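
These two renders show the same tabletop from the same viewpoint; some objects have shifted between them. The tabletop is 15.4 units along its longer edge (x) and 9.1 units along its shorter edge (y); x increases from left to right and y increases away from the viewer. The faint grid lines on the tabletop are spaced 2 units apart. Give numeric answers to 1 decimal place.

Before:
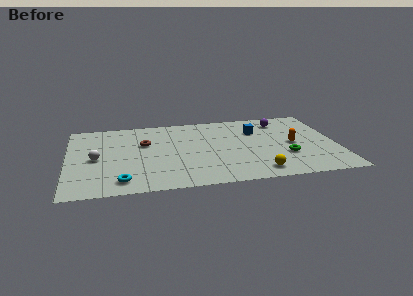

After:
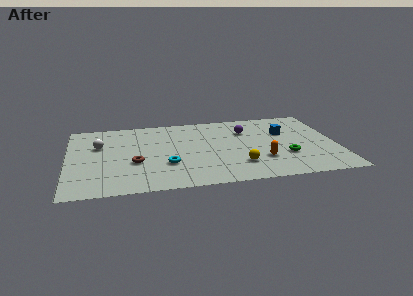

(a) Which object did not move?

the green torus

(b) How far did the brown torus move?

2.4

The brown torus was near (4.4, 5.8) before and (3.8, 3.5) after, so it travelled √(0.6² + 2.3²) ≈ 2.4 units.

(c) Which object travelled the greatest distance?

the cyan torus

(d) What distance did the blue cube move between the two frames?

1.7

The blue cube was near (10.9, 6.4) before and (12.5, 5.9) after, so it travelled √(1.6² + 0.5²) ≈ 1.7 units.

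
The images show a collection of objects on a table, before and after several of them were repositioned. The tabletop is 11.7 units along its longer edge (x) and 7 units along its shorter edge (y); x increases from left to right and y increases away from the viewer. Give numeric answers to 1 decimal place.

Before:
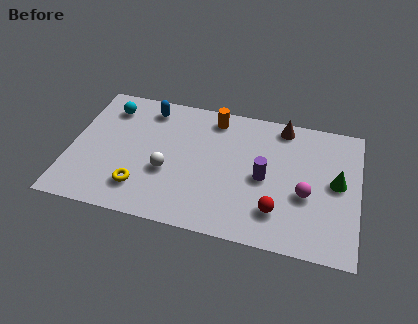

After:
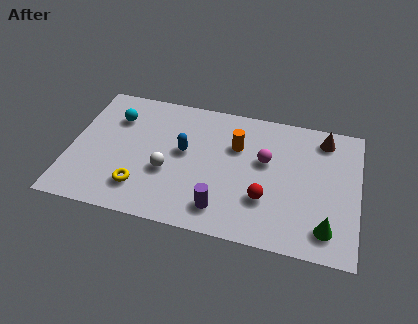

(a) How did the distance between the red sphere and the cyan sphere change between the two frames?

-1.2

They were about 8.1 units apart before and 6.9 after — 1.2 units closer together.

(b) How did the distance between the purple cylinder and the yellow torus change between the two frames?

-1.9

They were about 5.2 units apart before and 3.3 after — 1.9 units closer together.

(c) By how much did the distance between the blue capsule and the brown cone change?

+0.4

They were about 5.5 units apart before and 5.9 after — 0.4 units further apart.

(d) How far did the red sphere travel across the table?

0.7

The red sphere moved from about (8.5, 1.7) to (8.0, 2.2), a distance of √(0.5² + 0.5²) ≈ 0.7.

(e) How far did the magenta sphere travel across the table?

2.2

From (9.6, 2.8) to (7.9, 4.2), the magenta sphere covered √(1.7² + 1.4²) ≈ 2.2 units.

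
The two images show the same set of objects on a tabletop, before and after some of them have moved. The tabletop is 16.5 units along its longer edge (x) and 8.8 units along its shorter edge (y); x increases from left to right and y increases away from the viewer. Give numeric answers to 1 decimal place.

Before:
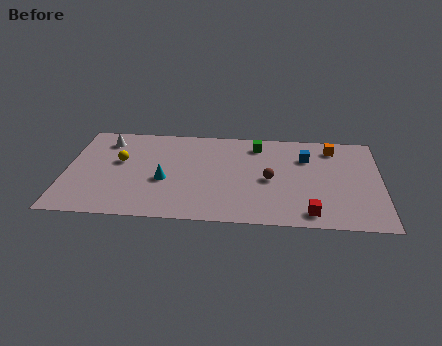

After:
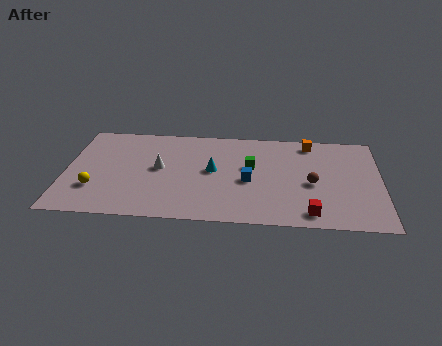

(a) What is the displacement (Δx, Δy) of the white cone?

(2.9, -2.4)

From the two frames, the white cone sits at roughly (2.0, 7.1) before and (4.9, 4.7) after.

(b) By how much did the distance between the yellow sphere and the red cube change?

+0.5

The distance was about 10.8 in the first image and 11.3 in the second, so they moved 0.5 units further apart.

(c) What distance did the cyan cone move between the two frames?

2.7

The cyan cone moved from about (5.2, 3.6) to (7.7, 4.7), a distance of √(2.5² + 1.1²) ≈ 2.7.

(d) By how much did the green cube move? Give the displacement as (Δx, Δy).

(-0.3, -2.1)

The green cube was at about (10.0, 7.3) and moved to about (9.7, 5.2).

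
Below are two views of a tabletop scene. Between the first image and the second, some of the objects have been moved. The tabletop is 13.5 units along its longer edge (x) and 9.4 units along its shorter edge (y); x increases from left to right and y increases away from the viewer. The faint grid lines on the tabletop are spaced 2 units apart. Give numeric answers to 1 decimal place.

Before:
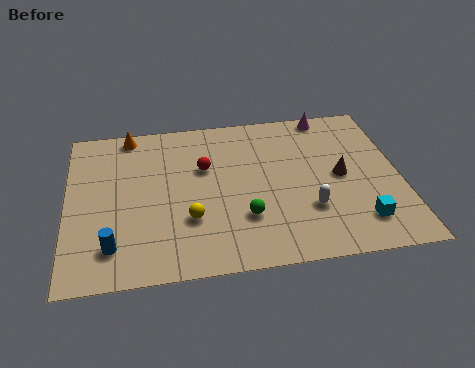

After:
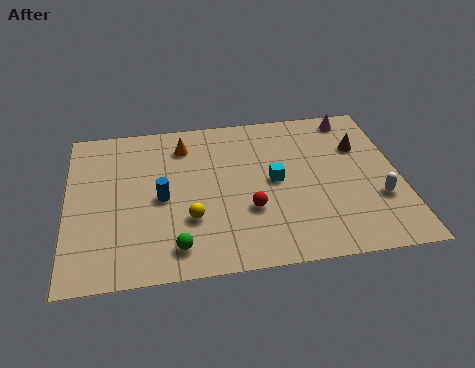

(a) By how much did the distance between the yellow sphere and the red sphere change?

-0.7

They were about 3.1 units apart before and 2.4 after — 0.7 units closer together.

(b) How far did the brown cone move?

1.9

From (11.1, 4.7) to (12.0, 6.4), the brown cone covered √(0.9² + 1.7²) ≈ 1.9 units.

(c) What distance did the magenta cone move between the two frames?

1.0

From (10.8, 8.6) to (11.8, 8.3), the magenta cone covered √(1.0² + 0.3²) ≈ 1.0 units.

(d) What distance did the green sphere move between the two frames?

3.1

The green sphere moved from about (7.1, 2.8) to (4.3, 1.5), a distance of √(2.8² + 1.3²) ≈ 3.1.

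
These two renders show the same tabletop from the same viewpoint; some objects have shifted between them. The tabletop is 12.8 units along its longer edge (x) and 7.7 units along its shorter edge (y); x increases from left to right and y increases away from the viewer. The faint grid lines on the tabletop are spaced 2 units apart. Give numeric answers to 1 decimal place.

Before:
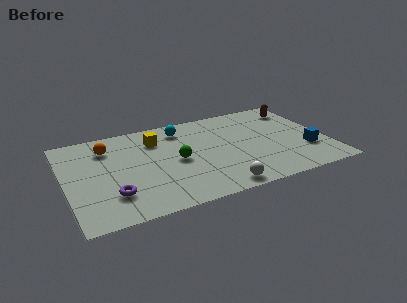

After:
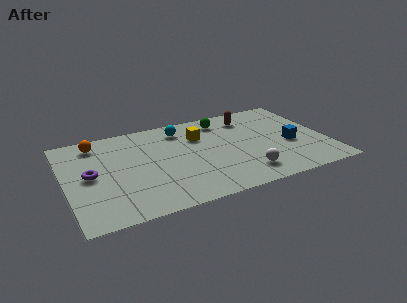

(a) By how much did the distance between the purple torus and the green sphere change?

+3.5

They were about 3.7 units apart before and 7.2 after — 3.5 units further apart.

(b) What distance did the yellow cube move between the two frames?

2.1

The yellow cube was near (4.6, 5.8) before and (6.7, 5.4) after, so it travelled √(2.1² + 0.4²) ≈ 2.1 units.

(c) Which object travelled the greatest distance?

the green sphere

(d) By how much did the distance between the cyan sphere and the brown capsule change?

-2.5

Before: roughly 5.9 units apart; after: 3.4. That's 2.5 units closer together.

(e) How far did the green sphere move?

3.7

From (5.4, 3.7) to (8.0, 6.4), the green sphere covered √(2.6² + 2.7²) ≈ 3.7 units.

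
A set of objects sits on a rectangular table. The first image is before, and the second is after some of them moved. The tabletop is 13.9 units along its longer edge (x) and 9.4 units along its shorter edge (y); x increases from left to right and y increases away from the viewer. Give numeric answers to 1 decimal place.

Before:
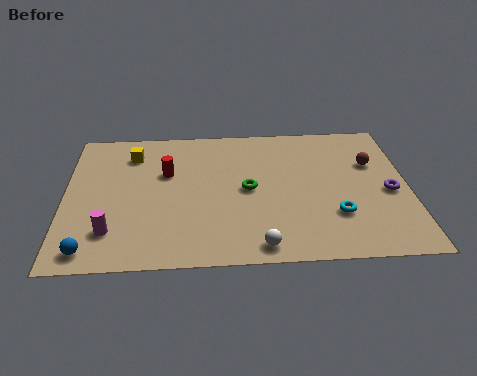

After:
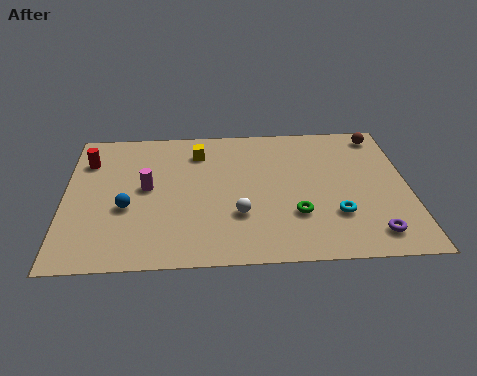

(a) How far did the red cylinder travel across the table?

3.4

The red cylinder was near (4.1, 6.0) before and (0.9, 7.0) after, so it travelled √(3.2² + 1.0²) ≈ 3.4 units.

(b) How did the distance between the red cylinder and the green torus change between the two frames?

+5.8

Before: roughly 3.5 units apart; after: 9.3. That's 5.8 units further apart.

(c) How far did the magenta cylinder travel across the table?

3.1

From (1.9, 2.2) to (3.3, 5.0), the magenta cylinder covered √(1.4² + 2.8²) ≈ 3.1 units.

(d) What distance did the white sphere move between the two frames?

2.2

The white sphere moved from about (7.8, 1.0) to (7.0, 3.0), a distance of √(0.8² + 2.0²) ≈ 2.2.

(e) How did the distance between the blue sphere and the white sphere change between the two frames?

-2.1

Before: roughly 6.7 units apart; after: 4.6. That's 2.1 units closer together.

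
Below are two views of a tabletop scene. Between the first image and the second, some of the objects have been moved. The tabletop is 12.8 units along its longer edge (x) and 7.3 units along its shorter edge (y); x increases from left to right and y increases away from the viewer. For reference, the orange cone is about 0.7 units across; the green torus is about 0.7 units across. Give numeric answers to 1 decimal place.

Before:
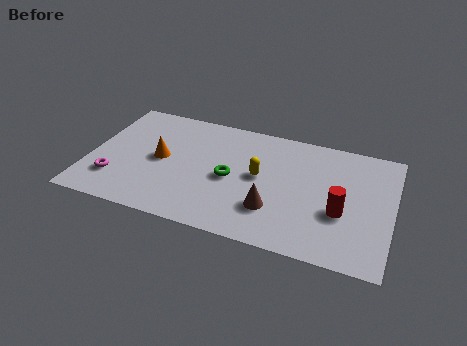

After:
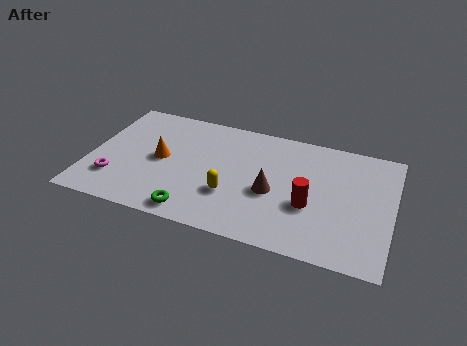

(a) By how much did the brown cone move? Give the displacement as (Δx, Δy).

(-0.1, 1.0)

From the two frames, the brown cone sits at roughly (7.9, 2.1) before and (7.8, 3.1) after.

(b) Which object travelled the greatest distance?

the green torus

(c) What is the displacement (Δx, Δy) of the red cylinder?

(-1.3, 0.0)

The red cylinder started near (10.7, 2.8) and ended near (9.4, 2.8).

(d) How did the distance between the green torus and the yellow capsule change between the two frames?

+0.8

They were about 1.3 units apart before and 2.1 after — 0.8 units further apart.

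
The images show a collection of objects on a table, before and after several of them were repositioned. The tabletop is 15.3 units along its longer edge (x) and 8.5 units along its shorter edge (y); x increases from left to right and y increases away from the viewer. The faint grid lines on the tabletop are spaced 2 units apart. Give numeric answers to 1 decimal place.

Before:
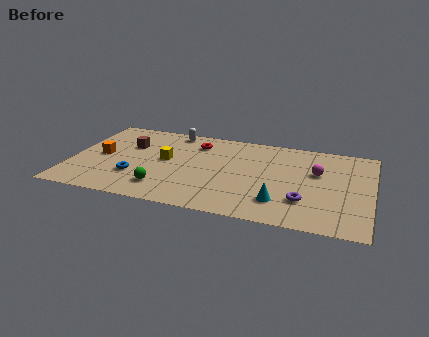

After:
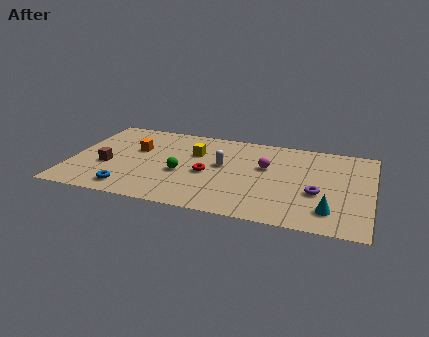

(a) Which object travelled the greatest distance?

the white capsule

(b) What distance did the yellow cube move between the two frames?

1.8

The yellow cube was near (4.8, 4.6) before and (6.2, 5.7) after, so it travelled √(1.4² + 1.1²) ≈ 1.8 units.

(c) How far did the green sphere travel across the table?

1.9

The green sphere was near (4.9, 1.8) before and (5.7, 3.5) after, so it travelled √(0.8² + 1.7²) ≈ 1.9 units.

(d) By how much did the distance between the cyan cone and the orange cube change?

+1.1

They were about 9.6 units apart before and 10.7 after — 1.1 units further apart.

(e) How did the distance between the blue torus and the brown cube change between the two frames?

-0.7

Before: roughly 3.1 units apart; after: 2.4. That's 0.7 units closer together.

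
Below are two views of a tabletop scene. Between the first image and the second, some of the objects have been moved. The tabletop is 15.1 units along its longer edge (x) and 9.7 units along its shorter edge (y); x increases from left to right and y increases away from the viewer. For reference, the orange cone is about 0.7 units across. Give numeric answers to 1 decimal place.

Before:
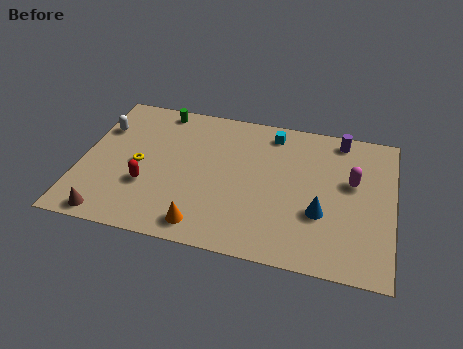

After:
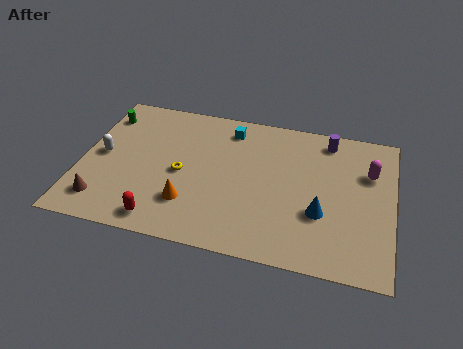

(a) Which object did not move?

the blue cone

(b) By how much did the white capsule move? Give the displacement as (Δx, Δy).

(0.2, -1.9)

The white capsule started near (0.8, 6.8) and ended near (1.0, 4.9).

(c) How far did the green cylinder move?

2.9

From (3.5, 8.7) to (0.8, 7.7), the green cylinder covered √(2.7² + 1.0²) ≈ 2.9 units.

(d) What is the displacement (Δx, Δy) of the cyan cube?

(-2.1, -0.2)

The cyan cube started near (9.1, 8.3) and ended near (7.0, 8.1).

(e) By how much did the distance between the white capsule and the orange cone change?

-2.7

The distance was about 7.7 in the first image and 5.0 in the second, so they moved 2.7 units closer together.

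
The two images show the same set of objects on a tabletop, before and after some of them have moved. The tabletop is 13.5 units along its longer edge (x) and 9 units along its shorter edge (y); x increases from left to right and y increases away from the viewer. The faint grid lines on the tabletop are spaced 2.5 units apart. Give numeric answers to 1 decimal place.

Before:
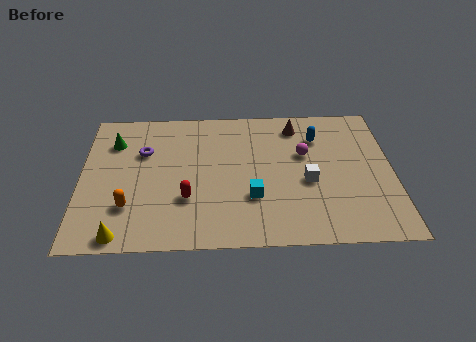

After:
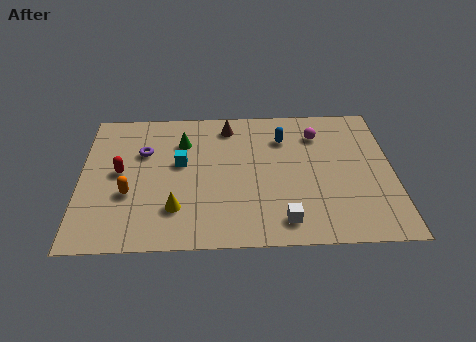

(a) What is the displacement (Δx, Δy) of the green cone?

(3.0, -0.1)

The green cone was at about (1.4, 6.7) and moved to about (4.4, 6.6).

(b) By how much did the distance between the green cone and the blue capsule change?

-4.5

They were about 8.9 units apart before and 4.4 after — 4.5 units closer together.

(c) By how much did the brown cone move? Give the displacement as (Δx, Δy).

(-3.0, 0.1)

The brown cone was at about (9.4, 7.5) and moved to about (6.4, 7.6).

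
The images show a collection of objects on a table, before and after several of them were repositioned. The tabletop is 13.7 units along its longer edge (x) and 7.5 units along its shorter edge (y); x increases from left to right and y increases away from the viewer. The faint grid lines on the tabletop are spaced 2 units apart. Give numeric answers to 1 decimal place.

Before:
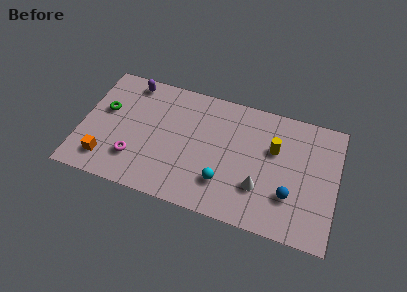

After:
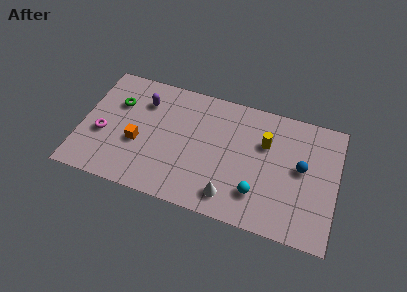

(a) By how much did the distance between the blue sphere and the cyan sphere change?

-0.4

They were about 3.5 units apart before and 3.1 after — 0.4 units closer together.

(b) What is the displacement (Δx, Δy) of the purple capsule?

(0.8, -1.0)

The purple capsule was at about (2.4, 6.6) and moved to about (3.2, 5.6).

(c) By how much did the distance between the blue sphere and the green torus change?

-0.3

They were about 10.3 units apart before and 10.0 after — 0.3 units closer together.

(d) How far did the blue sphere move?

1.9

The blue sphere was near (11.3, 2.3) before and (11.8, 4.1) after, so it travelled √(0.5² + 1.8²) ≈ 1.9 units.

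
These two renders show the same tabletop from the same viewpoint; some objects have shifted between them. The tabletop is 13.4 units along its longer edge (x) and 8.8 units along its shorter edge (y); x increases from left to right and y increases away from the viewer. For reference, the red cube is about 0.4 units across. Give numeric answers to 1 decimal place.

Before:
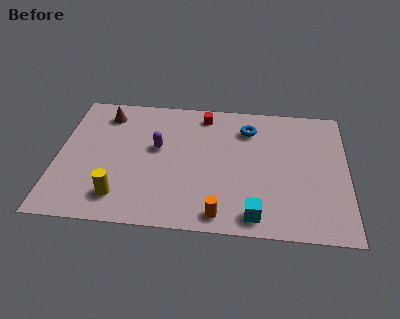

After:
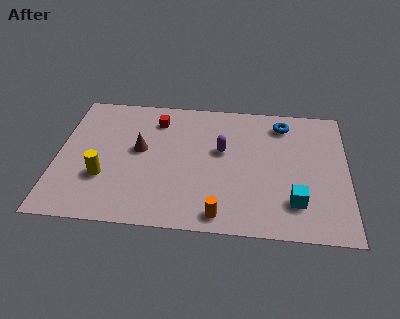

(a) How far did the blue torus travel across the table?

1.7

The blue torus moved from about (8.8, 6.8) to (10.4, 7.3), a distance of √(1.6² + 0.5²) ≈ 1.7.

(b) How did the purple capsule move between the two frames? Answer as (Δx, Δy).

(3.0, 0.1)

The purple capsule was at about (4.6, 5.1) and moved to about (7.6, 5.2).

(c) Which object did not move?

the orange cylinder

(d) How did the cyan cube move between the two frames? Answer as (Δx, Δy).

(1.8, 1.0)

From the two frames, the cyan cube sits at roughly (9.2, 1.1) before and (11.0, 2.1) after.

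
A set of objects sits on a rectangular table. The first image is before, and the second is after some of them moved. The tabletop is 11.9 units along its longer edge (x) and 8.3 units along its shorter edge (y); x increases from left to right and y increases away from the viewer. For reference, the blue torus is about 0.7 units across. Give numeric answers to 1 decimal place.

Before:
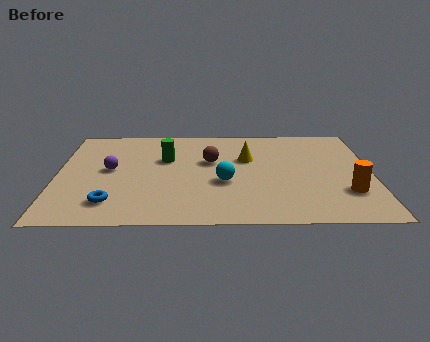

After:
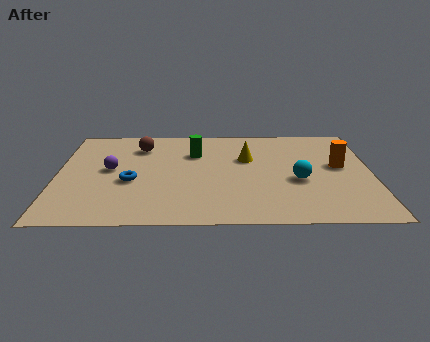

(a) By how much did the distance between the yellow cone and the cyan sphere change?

+0.5

They were about 2.2 units apart before and 2.7 after — 0.5 units further apart.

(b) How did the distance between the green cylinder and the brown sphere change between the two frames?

+0.5

They were about 1.7 units apart before and 2.2 after — 0.5 units further apart.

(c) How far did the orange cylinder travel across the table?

2.2

The orange cylinder moved from about (10.9, 2.4) to (10.7, 4.6), a distance of √(0.2² + 2.2²) ≈ 2.2.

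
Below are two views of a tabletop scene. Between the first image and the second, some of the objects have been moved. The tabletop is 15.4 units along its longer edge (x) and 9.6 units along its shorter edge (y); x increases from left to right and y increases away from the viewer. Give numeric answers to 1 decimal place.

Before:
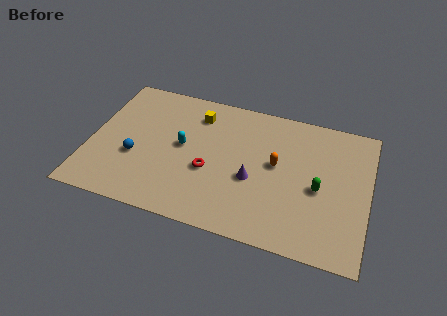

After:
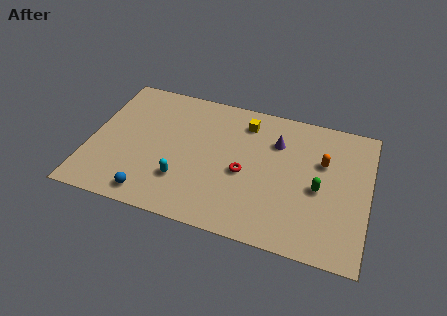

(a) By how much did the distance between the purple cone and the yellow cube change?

-3.0

The distance was about 5.0 in the first image and 2.0 in the second, so they moved 3.0 units closer together.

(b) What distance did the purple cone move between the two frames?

3.2

From (9.1, 3.9) to (10.2, 6.9), the purple cone covered √(1.1² + 3.0²) ≈ 3.2 units.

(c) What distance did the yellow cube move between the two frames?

2.7

From (5.7, 7.6) to (8.4, 7.8), the yellow cube covered √(2.7² + 0.2²) ≈ 2.7 units.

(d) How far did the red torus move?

1.9

The red torus moved from about (6.7, 3.8) to (8.6, 4.2), a distance of √(1.9² + 0.4²) ≈ 1.9.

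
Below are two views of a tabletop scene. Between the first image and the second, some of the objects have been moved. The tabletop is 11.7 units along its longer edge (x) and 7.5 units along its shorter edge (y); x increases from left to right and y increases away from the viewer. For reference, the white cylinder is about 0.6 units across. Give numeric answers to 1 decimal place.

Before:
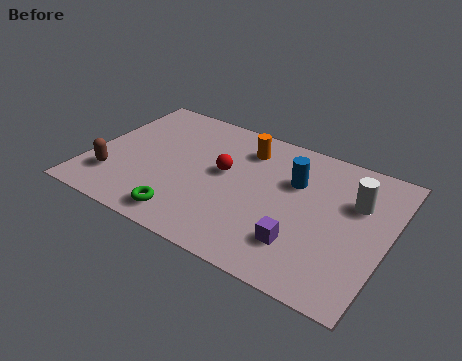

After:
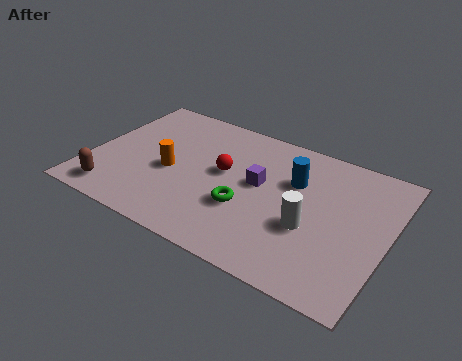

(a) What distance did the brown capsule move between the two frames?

0.8

The brown capsule moved from about (1.1, 1.9) to (1.3, 1.1), a distance of √(0.2² + 0.8²) ≈ 0.8.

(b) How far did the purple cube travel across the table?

3.0

The purple cube was near (8.6, 1.9) before and (6.6, 4.2) after, so it travelled √(2.0² + 2.3²) ≈ 3.0 units.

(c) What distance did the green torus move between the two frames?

2.6

The green torus was near (4.2, 1.1) before and (6.3, 2.7) after, so it travelled √(2.1² + 1.6²) ≈ 2.6 units.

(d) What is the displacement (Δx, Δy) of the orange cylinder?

(-2.6, -2.6)

The orange cylinder started near (5.8, 5.9) and ended near (3.2, 3.3).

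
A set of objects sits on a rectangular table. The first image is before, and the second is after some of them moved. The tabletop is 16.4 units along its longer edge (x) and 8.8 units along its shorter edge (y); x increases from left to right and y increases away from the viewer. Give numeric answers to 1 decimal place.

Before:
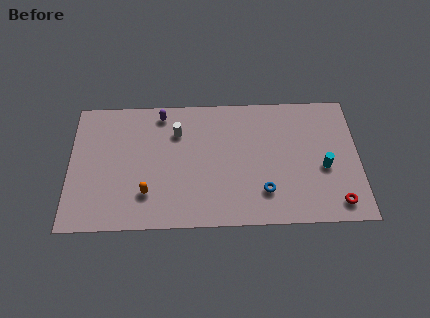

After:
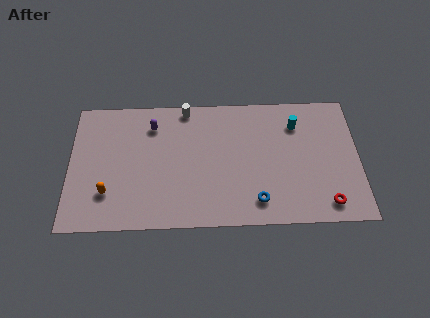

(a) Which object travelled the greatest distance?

the cyan cylinder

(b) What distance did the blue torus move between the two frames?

0.7

The blue torus moved from about (11.0, 2.2) to (10.6, 1.6), a distance of √(0.4² + 0.6²) ≈ 0.7.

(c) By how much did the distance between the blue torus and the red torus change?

-0.3

They were about 4.2 units apart before and 3.9 after — 0.3 units closer together.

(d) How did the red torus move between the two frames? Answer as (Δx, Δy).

(-0.6, 0.0)

From the two frames, the red torus sits at roughly (15.1, 1.3) before and (14.5, 1.3) after.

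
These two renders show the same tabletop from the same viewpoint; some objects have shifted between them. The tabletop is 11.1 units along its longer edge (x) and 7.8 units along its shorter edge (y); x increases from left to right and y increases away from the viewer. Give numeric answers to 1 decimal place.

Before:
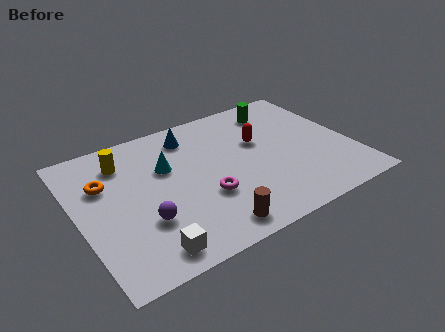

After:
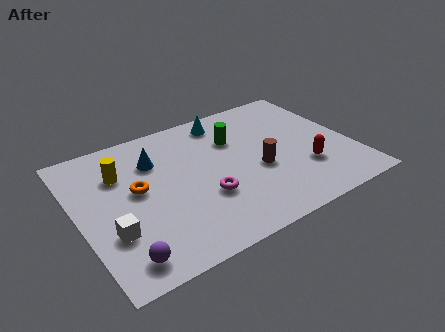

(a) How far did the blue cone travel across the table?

1.8

The blue cone moved from about (4.9, 6.4) to (3.3, 5.6), a distance of √(1.6² + 0.8²) ≈ 1.8.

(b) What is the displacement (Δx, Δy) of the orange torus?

(1.2, -0.9)

The orange torus started near (1.2, 5.2) and ended near (2.4, 4.3).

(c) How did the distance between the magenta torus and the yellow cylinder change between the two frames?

-0.3

Before: roughly 4.4 units apart; after: 4.1. That's 0.3 units closer together.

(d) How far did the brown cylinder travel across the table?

3.3

The brown cylinder moved from about (4.8, 1.0) to (7.2, 3.2), a distance of √(2.4² + 2.2²) ≈ 3.3.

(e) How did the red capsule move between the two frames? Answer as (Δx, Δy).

(1.5, -2.4)

From the two frames, the red capsule sits at roughly (7.5, 4.8) before and (9.0, 2.4) after.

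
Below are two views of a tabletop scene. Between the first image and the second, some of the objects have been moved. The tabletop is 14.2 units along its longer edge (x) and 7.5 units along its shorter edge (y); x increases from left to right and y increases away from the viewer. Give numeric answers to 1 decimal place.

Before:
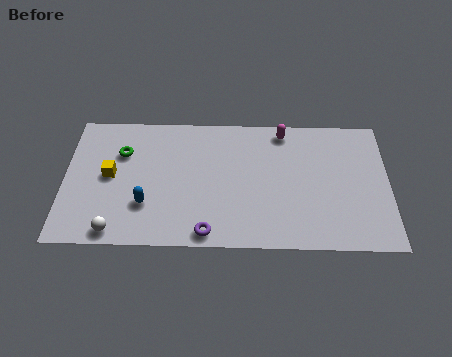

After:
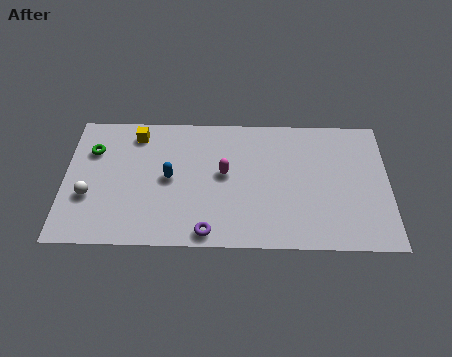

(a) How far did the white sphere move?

2.2

From (2.3, 0.8) to (1.1, 2.7), the white sphere covered √(1.2² + 1.9²) ≈ 2.2 units.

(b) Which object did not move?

the purple torus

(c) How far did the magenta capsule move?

3.6

From (9.6, 6.6) to (7.0, 4.1), the magenta capsule covered √(2.6² + 2.5²) ≈ 3.6 units.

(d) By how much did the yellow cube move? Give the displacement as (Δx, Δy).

(1.1, 2.4)

The yellow cube started near (2.0, 3.9) and ended near (3.1, 6.3).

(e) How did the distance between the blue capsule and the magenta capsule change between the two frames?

-5.0

Before: roughly 7.4 units apart; after: 2.4. That's 5.0 units closer together.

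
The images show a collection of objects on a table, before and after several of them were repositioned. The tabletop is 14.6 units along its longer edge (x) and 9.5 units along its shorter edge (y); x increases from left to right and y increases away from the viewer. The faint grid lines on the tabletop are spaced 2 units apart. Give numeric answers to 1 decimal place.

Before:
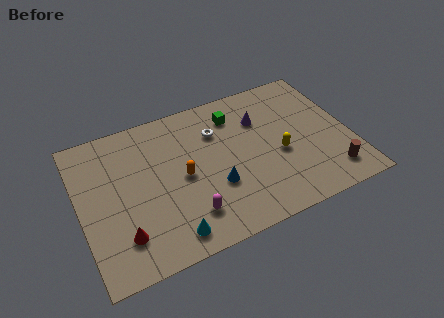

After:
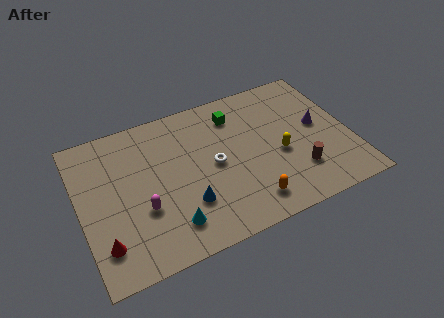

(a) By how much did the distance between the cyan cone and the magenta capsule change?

+0.6

They were about 1.4 units apart before and 2.0 after — 0.6 units further apart.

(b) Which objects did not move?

the green cube and the yellow capsule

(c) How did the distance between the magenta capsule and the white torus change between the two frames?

-0.9

Before: roughly 5.1 units apart; after: 4.2. That's 0.9 units closer together.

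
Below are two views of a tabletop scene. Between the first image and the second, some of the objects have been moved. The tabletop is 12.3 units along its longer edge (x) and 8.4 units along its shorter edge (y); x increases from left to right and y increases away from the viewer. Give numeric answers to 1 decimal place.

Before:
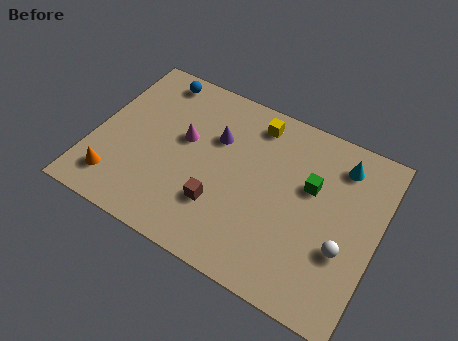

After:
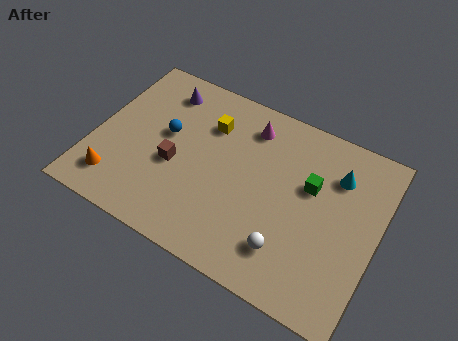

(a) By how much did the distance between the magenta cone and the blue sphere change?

+0.9

They were about 3.0 units apart before and 3.9 after — 0.9 units further apart.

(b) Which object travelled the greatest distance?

the magenta cone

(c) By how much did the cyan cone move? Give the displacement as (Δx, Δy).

(-0.1, -0.6)

The cyan cone was at about (10.4, 6.8) and moved to about (10.3, 6.2).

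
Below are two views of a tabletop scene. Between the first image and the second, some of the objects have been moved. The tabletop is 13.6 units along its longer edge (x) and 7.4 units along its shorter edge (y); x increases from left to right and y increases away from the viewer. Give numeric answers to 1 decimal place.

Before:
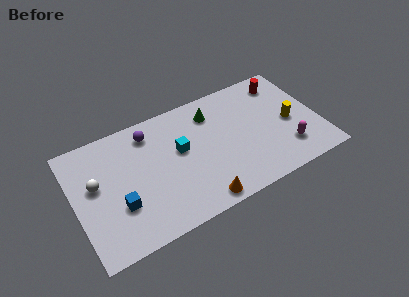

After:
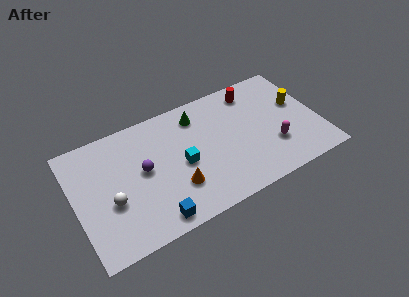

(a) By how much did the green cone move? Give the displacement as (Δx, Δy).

(-0.8, 0.2)

The green cone was at about (7.9, 5.8) and moved to about (7.1, 6.0).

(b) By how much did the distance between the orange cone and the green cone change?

-1.0

They were about 5.2 units apart before and 4.2 after — 1.0 units closer together.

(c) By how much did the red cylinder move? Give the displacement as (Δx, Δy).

(-1.7, 0.1)

From the two frames, the red cylinder sits at roughly (12.0, 6.1) before and (10.3, 6.2) after.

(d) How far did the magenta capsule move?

0.9

From (11.6, 1.8) to (10.9, 2.3), the magenta capsule covered √(0.7² + 0.5²) ≈ 0.9 units.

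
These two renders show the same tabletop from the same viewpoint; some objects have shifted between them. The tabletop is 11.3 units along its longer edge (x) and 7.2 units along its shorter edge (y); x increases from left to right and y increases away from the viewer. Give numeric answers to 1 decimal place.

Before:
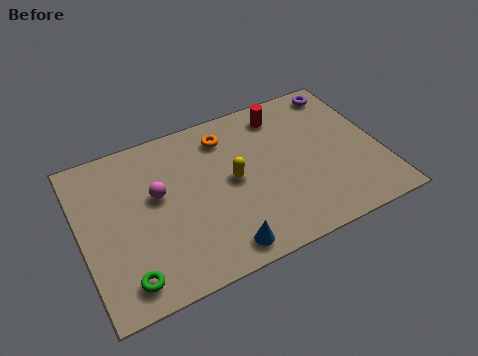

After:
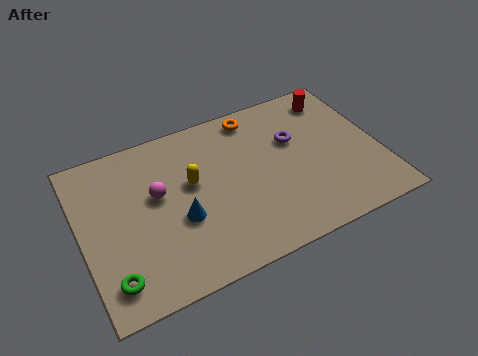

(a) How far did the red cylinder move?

2.1

The red cylinder moved from about (7.9, 6.0) to (10.0, 6.0), a distance of √(2.1² + 0.0²) ≈ 2.1.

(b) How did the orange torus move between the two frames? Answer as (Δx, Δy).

(1.2, 0.5)

The orange torus started near (5.7, 5.8) and ended near (6.9, 6.3).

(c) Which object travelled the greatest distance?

the purple torus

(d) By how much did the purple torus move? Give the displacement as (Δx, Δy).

(-2.1, -1.7)

The purple torus started near (10.3, 6.3) and ended near (8.2, 4.6).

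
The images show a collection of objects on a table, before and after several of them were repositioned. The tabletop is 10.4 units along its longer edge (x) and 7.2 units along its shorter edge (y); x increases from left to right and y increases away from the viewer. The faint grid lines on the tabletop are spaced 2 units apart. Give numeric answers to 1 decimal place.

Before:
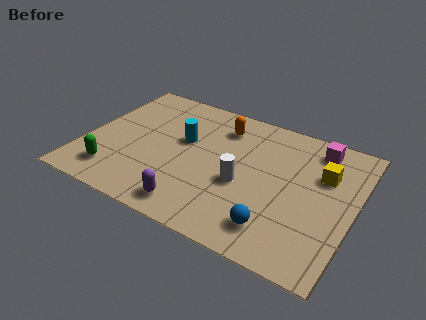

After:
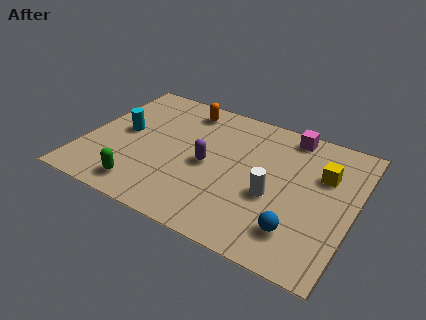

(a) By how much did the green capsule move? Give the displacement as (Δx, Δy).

(1.2, -0.3)

From the two frames, the green capsule sits at roughly (1.4, 1.4) before and (2.6, 1.1) after.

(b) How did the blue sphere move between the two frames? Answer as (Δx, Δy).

(0.8, 0.2)

From the two frames, the blue sphere sits at roughly (7.7, 1.4) before and (8.5, 1.6) after.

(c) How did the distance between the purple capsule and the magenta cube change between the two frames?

-2.4

They were about 6.5 units apart before and 4.1 after — 2.4 units closer together.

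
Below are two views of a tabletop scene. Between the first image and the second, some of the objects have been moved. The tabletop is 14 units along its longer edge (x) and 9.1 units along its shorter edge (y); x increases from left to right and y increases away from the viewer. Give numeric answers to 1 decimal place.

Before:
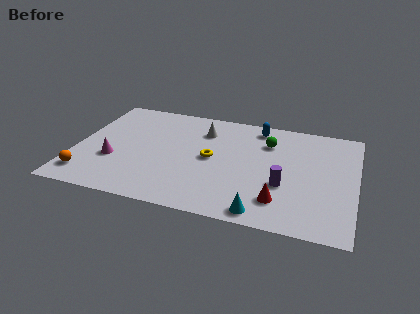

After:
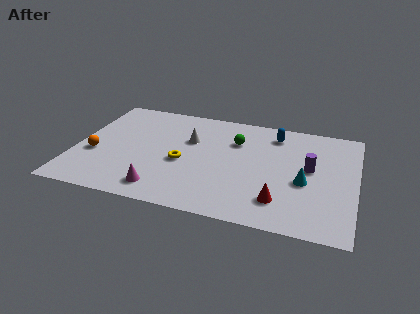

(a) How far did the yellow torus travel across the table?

1.6

The yellow torus was near (6.8, 4.6) before and (5.4, 3.9) after, so it travelled √(1.4² + 0.7²) ≈ 1.6 units.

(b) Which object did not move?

the red cone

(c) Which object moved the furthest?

the cyan cone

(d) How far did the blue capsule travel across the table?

1.0

The blue capsule moved from about (8.9, 7.9) to (9.8, 7.5), a distance of √(0.9² + 0.4²) ≈ 1.0.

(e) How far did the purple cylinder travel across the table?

2.1

The purple cylinder moved from about (10.5, 3.3) to (11.7, 5.0), a distance of √(1.2² + 1.7²) ≈ 2.1.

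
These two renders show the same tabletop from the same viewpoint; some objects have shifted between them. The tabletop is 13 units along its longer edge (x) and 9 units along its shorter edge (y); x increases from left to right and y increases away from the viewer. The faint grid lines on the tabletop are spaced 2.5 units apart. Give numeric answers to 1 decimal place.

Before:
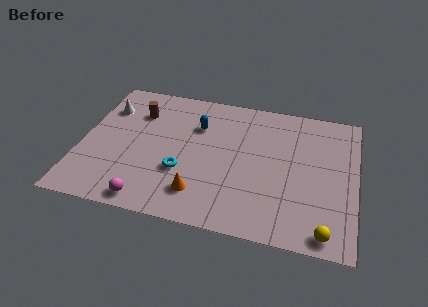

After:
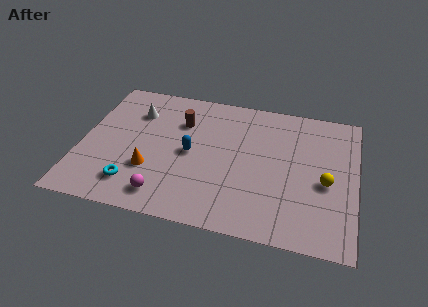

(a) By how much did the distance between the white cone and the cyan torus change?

-0.4

The distance was about 5.2 in the first image and 4.8 in the second, so they moved 0.4 units closer together.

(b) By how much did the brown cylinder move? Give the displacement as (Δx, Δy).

(2.1, -0.2)

The brown cylinder started near (2.5, 6.6) and ended near (4.6, 6.4).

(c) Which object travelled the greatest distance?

the yellow sphere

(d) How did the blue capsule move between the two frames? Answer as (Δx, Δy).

(-0.2, -1.9)

From the two frames, the blue capsule sits at roughly (5.4, 6.3) before and (5.2, 4.4) after.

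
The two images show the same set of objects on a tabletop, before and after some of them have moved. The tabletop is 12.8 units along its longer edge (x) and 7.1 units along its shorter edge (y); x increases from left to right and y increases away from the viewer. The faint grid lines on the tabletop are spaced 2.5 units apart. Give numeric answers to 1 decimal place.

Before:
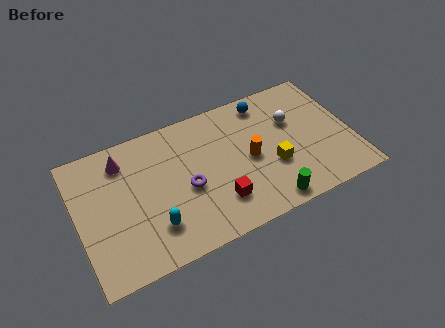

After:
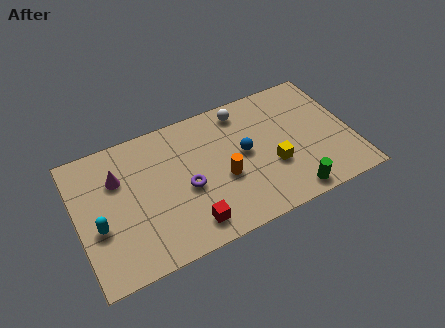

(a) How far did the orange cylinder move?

1.4

From (8.0, 3.4) to (6.7, 2.9), the orange cylinder covered √(1.3² + 0.5²) ≈ 1.4 units.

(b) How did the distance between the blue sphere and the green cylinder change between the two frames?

-1.8

Before: roughly 5.3 units apart; after: 3.5. That's 1.8 units closer together.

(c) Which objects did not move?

the purple torus and the yellow cube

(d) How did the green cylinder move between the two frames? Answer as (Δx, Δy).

(1.1, 0.0)

The green cylinder was at about (8.5, 0.8) and moved to about (9.6, 0.8).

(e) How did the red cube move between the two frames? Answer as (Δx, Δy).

(-1.4, -0.6)

The red cube was at about (6.3, 1.8) and moved to about (4.9, 1.2).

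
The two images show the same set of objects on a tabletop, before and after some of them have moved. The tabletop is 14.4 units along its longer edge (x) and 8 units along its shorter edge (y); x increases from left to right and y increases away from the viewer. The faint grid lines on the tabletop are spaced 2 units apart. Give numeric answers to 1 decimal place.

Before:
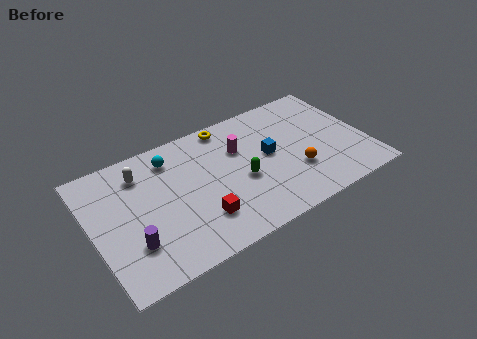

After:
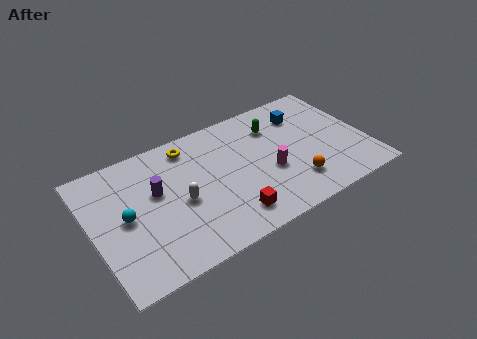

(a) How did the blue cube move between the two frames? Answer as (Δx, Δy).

(2.2, 1.8)

From the two frames, the blue cube sits at roughly (9.3, 4.3) before and (11.5, 6.1) after.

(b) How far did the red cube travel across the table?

1.6

From (5.3, 2.1) to (6.8, 1.5), the red cube covered √(1.5² + 0.6²) ≈ 1.6 units.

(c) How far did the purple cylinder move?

3.0

The purple cylinder moved from about (1.8, 2.3) to (3.4, 4.8), a distance of √(1.6² + 2.5²) ≈ 3.0.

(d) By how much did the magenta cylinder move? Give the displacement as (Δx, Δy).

(1.3, -2.2)

The magenta cylinder started near (7.9, 5.4) and ended near (9.2, 3.2).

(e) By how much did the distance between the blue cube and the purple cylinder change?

+0.4

The distance was about 7.8 in the first image and 8.2 in the second, so they moved 0.4 units further apart.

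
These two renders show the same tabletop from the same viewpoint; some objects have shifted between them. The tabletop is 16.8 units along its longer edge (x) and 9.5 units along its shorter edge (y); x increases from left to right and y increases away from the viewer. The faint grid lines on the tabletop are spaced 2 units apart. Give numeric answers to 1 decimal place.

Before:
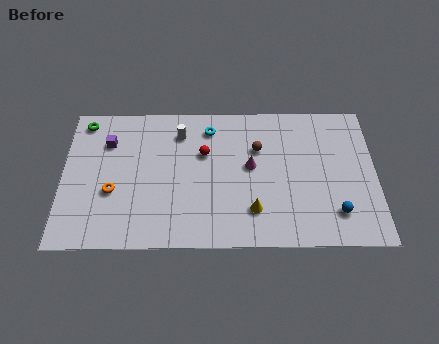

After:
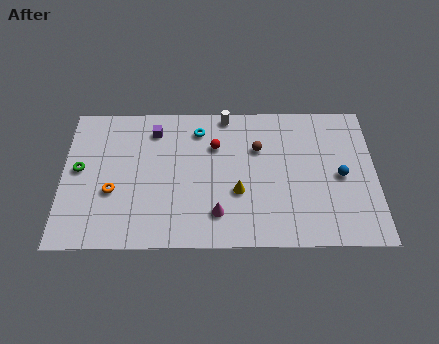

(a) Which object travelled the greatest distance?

the magenta cone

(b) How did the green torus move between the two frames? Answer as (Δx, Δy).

(-0.2, -3.2)

The green torus started near (1.1, 8.3) and ended near (0.9, 5.1).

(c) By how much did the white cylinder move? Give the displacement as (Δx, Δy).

(2.5, 1.2)

The white cylinder was at about (6.3, 7.5) and moved to about (8.8, 8.7).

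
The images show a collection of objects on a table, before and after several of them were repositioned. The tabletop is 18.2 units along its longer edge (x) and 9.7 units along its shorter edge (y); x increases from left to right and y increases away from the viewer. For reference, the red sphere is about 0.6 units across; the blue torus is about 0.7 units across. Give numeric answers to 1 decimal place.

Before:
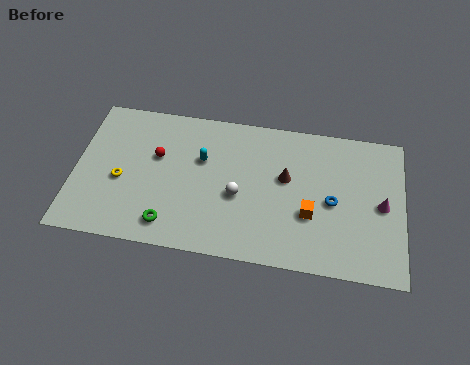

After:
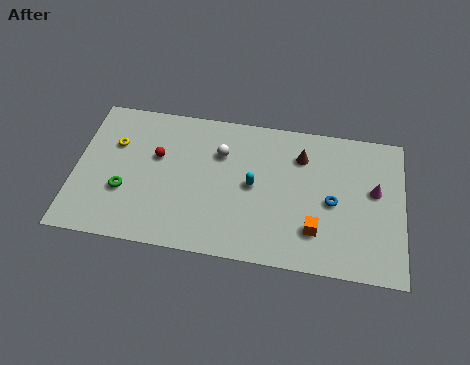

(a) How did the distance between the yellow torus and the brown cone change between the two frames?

+1.2

They were about 9.2 units apart before and 10.4 after — 1.2 units further apart.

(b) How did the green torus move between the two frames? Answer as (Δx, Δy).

(-2.6, 1.8)

From the two frames, the green torus sits at roughly (5.4, 1.6) before and (2.8, 3.4) after.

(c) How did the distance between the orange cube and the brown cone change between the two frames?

+2.3

Before: roughly 2.6 units apart; after: 4.9. That's 2.3 units further apart.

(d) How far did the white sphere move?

2.9

The white sphere was near (9.1, 4.1) before and (8.0, 6.8) after, so it travelled √(1.1² + 2.7²) ≈ 2.9 units.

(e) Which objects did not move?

the red sphere and the blue torus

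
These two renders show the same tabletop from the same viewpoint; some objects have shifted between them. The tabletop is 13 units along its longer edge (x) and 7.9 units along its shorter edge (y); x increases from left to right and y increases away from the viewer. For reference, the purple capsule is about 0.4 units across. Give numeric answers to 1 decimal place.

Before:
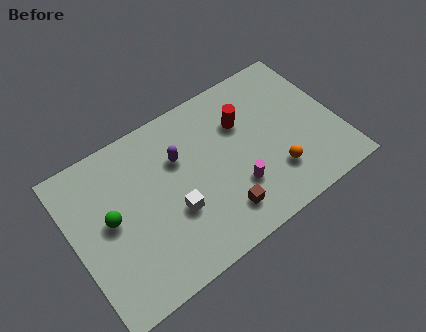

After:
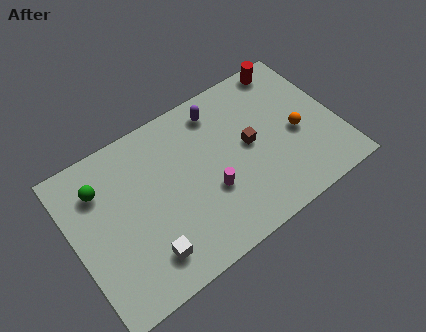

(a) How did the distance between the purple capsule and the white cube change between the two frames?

+4.2

The distance was about 2.5 in the first image and 6.7 in the second, so they moved 4.2 units further apart.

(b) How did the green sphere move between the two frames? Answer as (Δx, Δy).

(-0.2, 1.7)

The green sphere started near (1.8, 4.2) and ended near (1.6, 5.9).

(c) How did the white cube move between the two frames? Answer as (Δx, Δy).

(-1.6, -1.3)

From the two frames, the white cube sits at roughly (4.7, 2.9) before and (3.1, 1.6) after.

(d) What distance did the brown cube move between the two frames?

3.1

The brown cube moved from about (6.8, 1.6) to (8.7, 4.1), a distance of √(1.9² + 2.5²) ≈ 3.1.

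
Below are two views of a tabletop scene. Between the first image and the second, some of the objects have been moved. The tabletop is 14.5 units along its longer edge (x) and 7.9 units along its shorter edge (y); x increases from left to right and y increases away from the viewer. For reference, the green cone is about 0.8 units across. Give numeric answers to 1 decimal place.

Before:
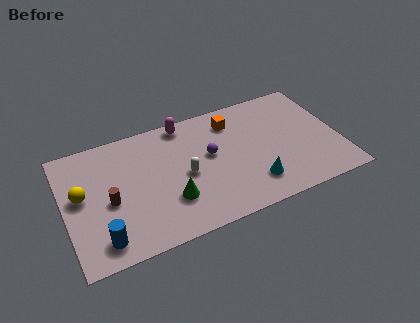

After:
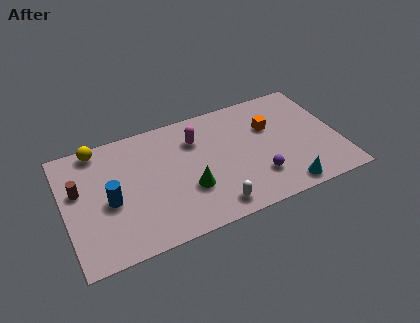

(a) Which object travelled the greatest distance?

the purple sphere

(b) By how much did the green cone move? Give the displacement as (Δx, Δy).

(1.0, 0.3)

From the two frames, the green cone sits at roughly (5.4, 2.4) before and (6.4, 2.7) after.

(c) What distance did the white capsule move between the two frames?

2.9

From (6.3, 3.7) to (7.5, 1.1), the white capsule covered √(1.2² + 2.6²) ≈ 2.9 units.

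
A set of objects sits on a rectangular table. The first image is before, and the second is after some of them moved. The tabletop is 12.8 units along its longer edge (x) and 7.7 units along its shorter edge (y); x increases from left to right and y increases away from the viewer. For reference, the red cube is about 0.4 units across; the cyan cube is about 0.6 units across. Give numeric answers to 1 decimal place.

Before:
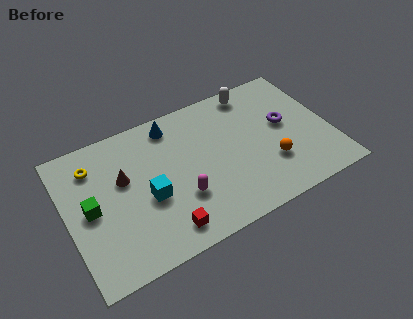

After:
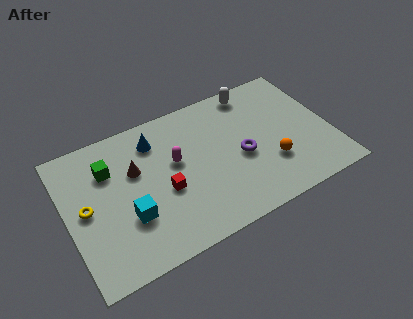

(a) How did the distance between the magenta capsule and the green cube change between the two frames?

-1.1

Before: roughly 4.4 units apart; after: 3.3. That's 1.1 units closer together.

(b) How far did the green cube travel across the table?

2.0

From (1.1, 3.8) to (2.2, 5.5), the green cube covered √(1.1² + 1.7²) ≈ 2.0 units.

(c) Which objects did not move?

the orange sphere and the white capsule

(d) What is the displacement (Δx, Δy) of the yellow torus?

(-0.6, -2.1)

The yellow torus was at about (1.5, 6.0) and moved to about (0.9, 3.9).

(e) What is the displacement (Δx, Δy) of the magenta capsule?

(0.0, 2.0)

From the two frames, the magenta capsule sits at roughly (5.3, 2.5) before and (5.3, 4.5) after.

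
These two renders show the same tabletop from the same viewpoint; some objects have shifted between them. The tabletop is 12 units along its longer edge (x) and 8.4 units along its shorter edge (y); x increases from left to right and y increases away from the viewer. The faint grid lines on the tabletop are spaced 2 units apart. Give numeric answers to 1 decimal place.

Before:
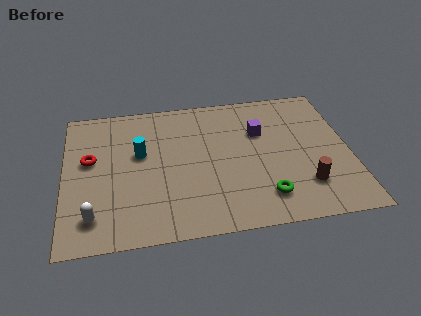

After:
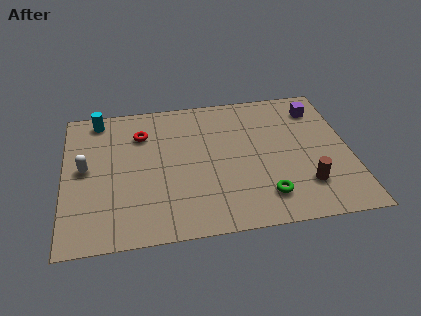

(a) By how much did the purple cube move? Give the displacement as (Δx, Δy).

(2.5, 1.1)

The purple cube was at about (8.3, 5.6) and moved to about (10.8, 6.7).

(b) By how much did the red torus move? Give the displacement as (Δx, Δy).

(2.2, 1.3)

From the two frames, the red torus sits at roughly (1.1, 4.9) before and (3.3, 6.2) after.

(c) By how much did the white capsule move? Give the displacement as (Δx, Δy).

(-0.3, 2.8)

The white capsule was at about (1.2, 1.6) and moved to about (0.9, 4.4).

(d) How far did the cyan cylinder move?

2.9

The cyan cylinder was near (3.2, 5.0) before and (1.5, 7.4) after, so it travelled √(1.7² + 2.4²) ≈ 2.9 units.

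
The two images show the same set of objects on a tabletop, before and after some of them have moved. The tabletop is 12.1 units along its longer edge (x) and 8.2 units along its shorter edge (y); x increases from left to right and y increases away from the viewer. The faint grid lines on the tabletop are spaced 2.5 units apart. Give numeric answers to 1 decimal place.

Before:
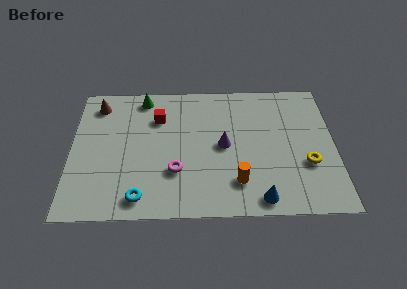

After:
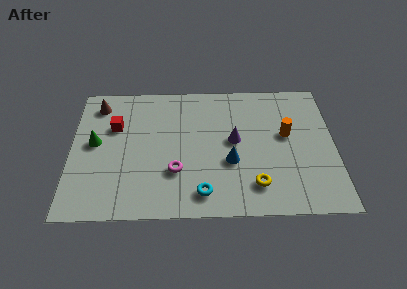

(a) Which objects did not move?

the magenta torus and the brown cone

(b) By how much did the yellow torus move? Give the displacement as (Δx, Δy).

(-2.4, -1.2)

From the two frames, the yellow torus sits at roughly (10.8, 2.9) before and (8.4, 1.7) after.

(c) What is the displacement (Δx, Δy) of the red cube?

(-2.0, -0.5)

From the two frames, the red cube sits at roughly (4.0, 5.9) before and (2.0, 5.4) after.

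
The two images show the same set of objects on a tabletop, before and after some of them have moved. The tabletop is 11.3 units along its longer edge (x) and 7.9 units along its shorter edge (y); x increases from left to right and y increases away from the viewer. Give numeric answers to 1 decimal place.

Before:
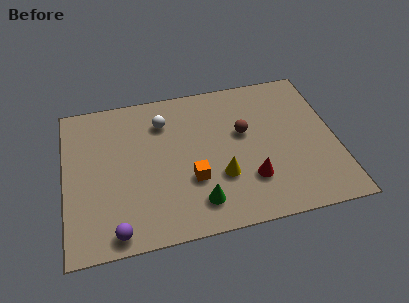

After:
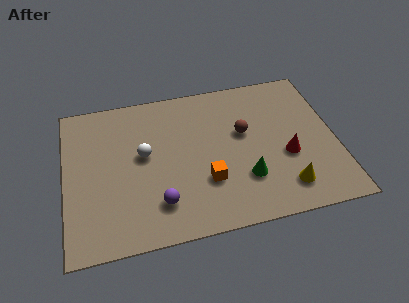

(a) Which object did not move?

the brown sphere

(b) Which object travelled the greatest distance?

the yellow cone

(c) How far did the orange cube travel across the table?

0.6

The orange cube moved from about (5.2, 2.7) to (5.8, 2.5), a distance of √(0.6² + 0.2²) ≈ 0.6.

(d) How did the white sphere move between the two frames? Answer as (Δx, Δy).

(-0.9, -1.6)

The white sphere was at about (4.2, 6.0) and moved to about (3.3, 4.4).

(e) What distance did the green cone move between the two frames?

2.2

The green cone moved from about (5.4, 1.5) to (7.4, 2.3), a distance of √(2.0² + 0.8²) ≈ 2.2.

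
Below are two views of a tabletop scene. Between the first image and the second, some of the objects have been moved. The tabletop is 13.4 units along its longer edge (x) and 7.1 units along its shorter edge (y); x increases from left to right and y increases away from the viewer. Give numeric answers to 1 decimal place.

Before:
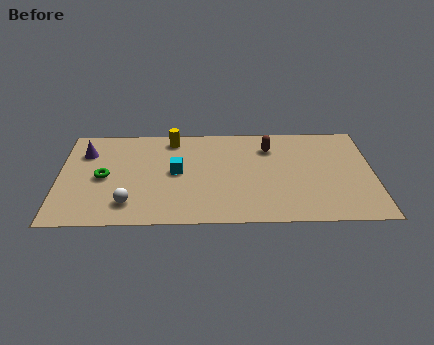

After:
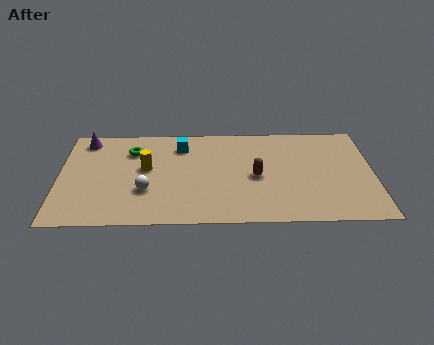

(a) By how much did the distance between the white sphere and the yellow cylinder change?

-3.3

They were about 4.9 units apart before and 1.6 after — 3.3 units closer together.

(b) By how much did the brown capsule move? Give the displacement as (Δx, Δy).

(-0.6, -2.1)

From the two frames, the brown capsule sits at roughly (9.0, 5.4) before and (8.4, 3.3) after.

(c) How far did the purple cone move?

0.9

The purple cone moved from about (1.1, 5.2) to (1.1, 6.1), a distance of √(0.0² + 0.9²) ≈ 0.9.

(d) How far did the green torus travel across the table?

2.2

The green torus moved from about (1.9, 3.4) to (3.1, 5.3), a distance of √(1.2² + 1.9²) ≈ 2.2.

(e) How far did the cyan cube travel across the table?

1.9

The cyan cube moved from about (5.0, 3.7) to (5.2, 5.6), a distance of √(0.2² + 1.9²) ≈ 1.9.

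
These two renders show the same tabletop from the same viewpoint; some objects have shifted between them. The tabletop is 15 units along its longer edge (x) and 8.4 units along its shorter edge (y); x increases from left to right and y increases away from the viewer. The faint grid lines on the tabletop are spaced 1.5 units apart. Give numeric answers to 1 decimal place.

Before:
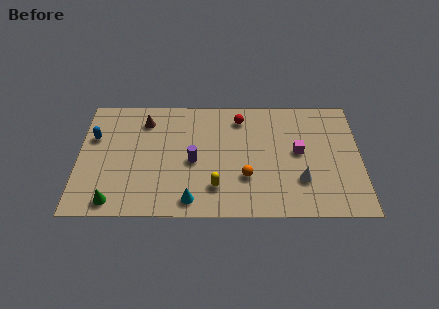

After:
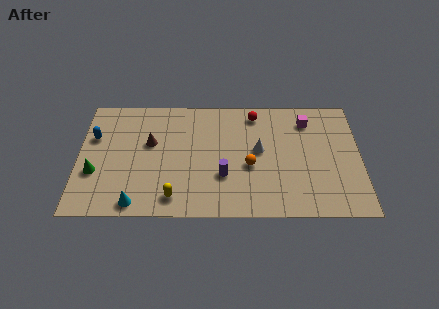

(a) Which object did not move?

the blue capsule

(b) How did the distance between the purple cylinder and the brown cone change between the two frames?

+0.6

They were about 3.9 units apart before and 4.5 after — 0.6 units further apart.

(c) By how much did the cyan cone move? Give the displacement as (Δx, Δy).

(-2.9, -0.2)

The cyan cone was at about (6.0, 1.1) and moved to about (3.1, 0.9).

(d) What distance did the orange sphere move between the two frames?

0.8

The orange sphere was near (8.9, 2.7) before and (9.1, 3.5) after, so it travelled √(0.2² + 0.8²) ≈ 0.8 units.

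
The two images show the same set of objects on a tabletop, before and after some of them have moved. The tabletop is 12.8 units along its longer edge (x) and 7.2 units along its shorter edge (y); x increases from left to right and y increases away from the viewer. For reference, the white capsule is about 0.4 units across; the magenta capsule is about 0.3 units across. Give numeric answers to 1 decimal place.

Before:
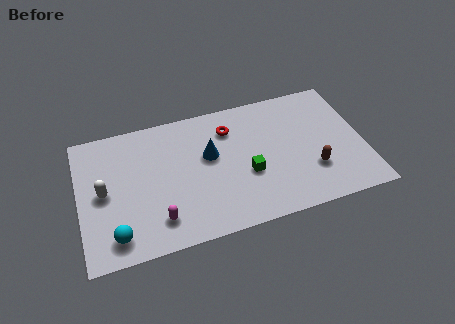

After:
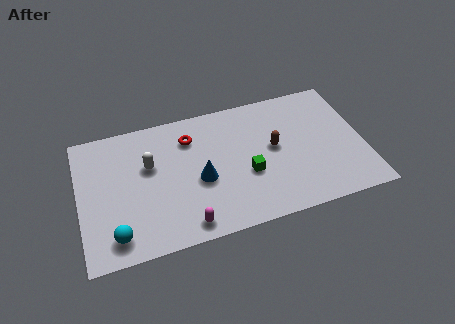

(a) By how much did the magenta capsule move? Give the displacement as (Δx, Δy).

(1.2, -0.6)

The magenta capsule was at about (3.4, 1.5) and moved to about (4.6, 0.9).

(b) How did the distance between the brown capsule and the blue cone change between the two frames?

-1.5

The distance was about 5.0 in the first image and 3.5 in the second, so they moved 1.5 units closer together.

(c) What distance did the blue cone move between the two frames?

1.3

The blue cone was near (5.9, 4.3) before and (5.4, 3.1) after, so it travelled √(0.5² + 1.2²) ≈ 1.3 units.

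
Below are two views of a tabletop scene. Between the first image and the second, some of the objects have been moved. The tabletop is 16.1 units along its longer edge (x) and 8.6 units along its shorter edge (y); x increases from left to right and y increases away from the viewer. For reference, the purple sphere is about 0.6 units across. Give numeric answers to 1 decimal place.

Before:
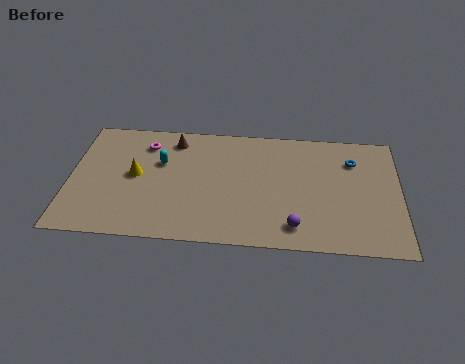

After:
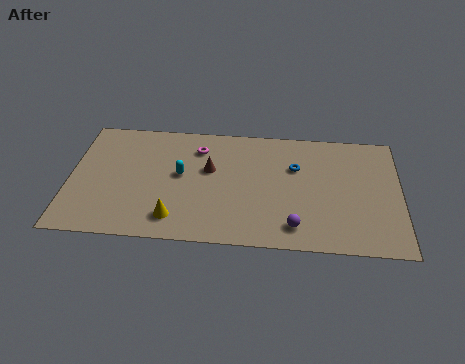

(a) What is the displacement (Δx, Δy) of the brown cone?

(1.8, -2.0)

The brown cone was at about (5.0, 7.2) and moved to about (6.8, 5.2).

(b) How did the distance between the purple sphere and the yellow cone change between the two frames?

-2.6

They were about 8.4 units apart before and 5.8 after — 2.6 units closer together.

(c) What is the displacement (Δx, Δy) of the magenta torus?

(2.6, -0.1)

The magenta torus started near (3.6, 6.8) and ended near (6.2, 6.7).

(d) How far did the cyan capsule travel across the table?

1.3

The cyan capsule moved from about (4.4, 5.5) to (5.4, 4.7), a distance of √(1.0² + 0.8²) ≈ 1.3.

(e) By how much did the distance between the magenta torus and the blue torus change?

-5.3

Before: roughly 10.2 units apart; after: 4.9. That's 5.3 units closer together.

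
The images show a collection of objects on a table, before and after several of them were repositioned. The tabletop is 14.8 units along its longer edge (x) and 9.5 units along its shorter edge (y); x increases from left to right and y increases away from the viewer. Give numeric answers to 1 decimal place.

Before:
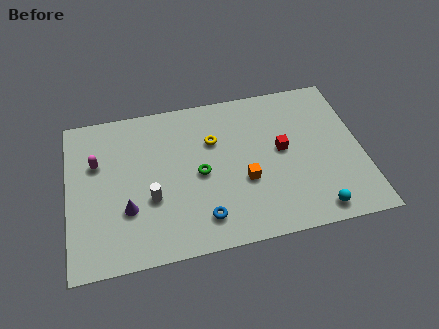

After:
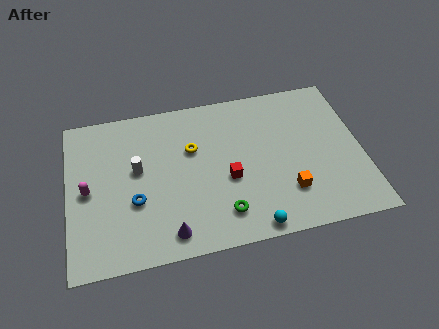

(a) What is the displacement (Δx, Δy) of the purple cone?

(2.0, -1.8)

From the two frames, the purple cone sits at roughly (2.9, 3.1) before and (4.9, 1.3) after.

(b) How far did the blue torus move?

3.7

The blue torus was near (6.6, 1.8) before and (3.3, 3.5) after, so it travelled √(3.3² + 1.7²) ≈ 3.7 units.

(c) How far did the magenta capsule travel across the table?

1.7

The magenta capsule moved from about (1.5, 6.2) to (1.0, 4.6), a distance of √(0.5² + 1.6²) ≈ 1.7.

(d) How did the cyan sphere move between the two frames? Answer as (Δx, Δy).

(-3.2, -0.3)

The cyan sphere was at about (12.2, 1.1) and moved to about (9.0, 0.8).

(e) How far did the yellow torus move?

1.1

The yellow torus was near (7.4, 6.4) before and (6.3, 6.1) after, so it travelled √(1.1² + 0.3²) ≈ 1.1 units.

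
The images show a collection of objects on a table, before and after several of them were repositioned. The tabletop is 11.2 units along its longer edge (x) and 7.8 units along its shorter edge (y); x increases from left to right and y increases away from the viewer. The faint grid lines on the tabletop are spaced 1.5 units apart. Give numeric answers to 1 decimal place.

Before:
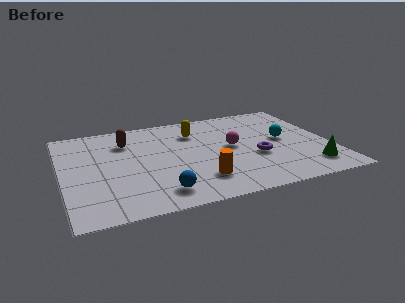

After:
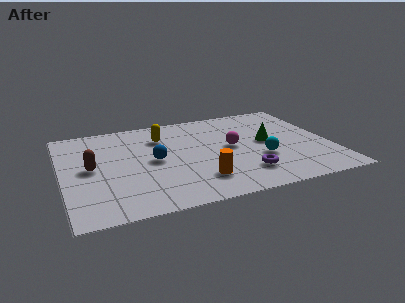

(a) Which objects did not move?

the orange cylinder and the magenta sphere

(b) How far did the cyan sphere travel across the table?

1.7

From (9.3, 4.1) to (8.2, 2.8), the cyan sphere covered √(1.1² + 1.3²) ≈ 1.7 units.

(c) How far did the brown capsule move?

2.4

The brown capsule was near (2.8, 5.8) before and (1.2, 4.0) after, so it travelled √(1.6² + 1.8²) ≈ 2.4 units.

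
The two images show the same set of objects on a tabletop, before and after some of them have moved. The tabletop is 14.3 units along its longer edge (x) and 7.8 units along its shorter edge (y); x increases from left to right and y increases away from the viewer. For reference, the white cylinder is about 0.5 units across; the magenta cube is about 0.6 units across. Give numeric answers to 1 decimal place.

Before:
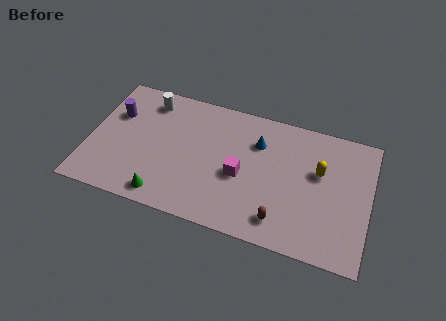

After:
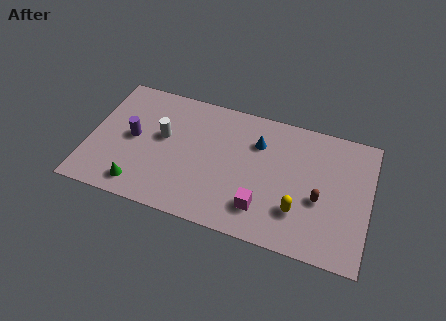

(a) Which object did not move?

the blue cone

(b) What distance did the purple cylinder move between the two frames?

1.6

The purple cylinder was near (1.2, 5.2) before and (2.2, 4.0) after, so it travelled √(1.0² + 1.2²) ≈ 1.6 units.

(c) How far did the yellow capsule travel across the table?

2.8

The yellow capsule was near (11.7, 4.8) before and (10.8, 2.2) after, so it travelled √(0.9² + 2.6²) ≈ 2.8 units.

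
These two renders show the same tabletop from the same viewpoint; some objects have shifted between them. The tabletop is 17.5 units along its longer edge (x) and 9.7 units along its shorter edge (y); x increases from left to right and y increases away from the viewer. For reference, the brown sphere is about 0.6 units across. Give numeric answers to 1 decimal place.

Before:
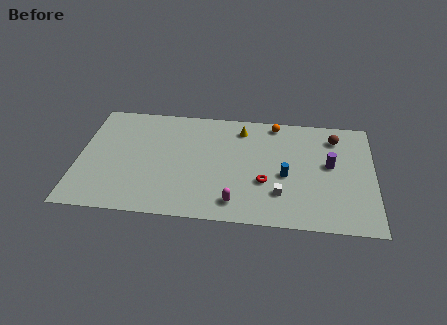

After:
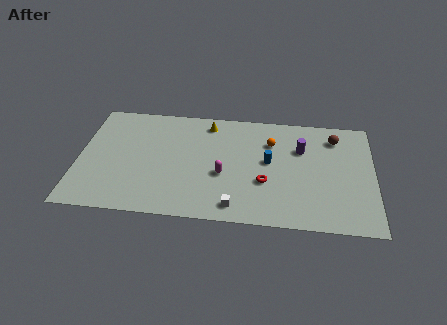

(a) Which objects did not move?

the brown sphere and the red torus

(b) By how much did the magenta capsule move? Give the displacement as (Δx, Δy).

(-0.8, 2.3)

The magenta capsule started near (9.4, 1.6) and ended near (8.6, 3.9).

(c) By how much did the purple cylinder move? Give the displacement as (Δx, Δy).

(-1.7, 1.2)

The purple cylinder was at about (14.9, 5.4) and moved to about (13.2, 6.6).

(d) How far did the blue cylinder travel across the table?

1.5

The blue cylinder was near (12.3, 4.2) before and (11.3, 5.3) after, so it travelled √(1.0² + 1.1²) ≈ 1.5 units.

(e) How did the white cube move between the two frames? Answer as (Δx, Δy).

(-2.6, -1.3)

The white cube was at about (12.0, 2.6) and moved to about (9.4, 1.3).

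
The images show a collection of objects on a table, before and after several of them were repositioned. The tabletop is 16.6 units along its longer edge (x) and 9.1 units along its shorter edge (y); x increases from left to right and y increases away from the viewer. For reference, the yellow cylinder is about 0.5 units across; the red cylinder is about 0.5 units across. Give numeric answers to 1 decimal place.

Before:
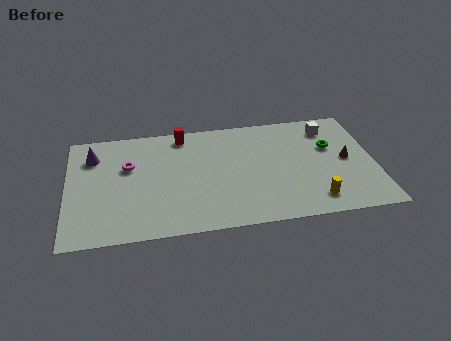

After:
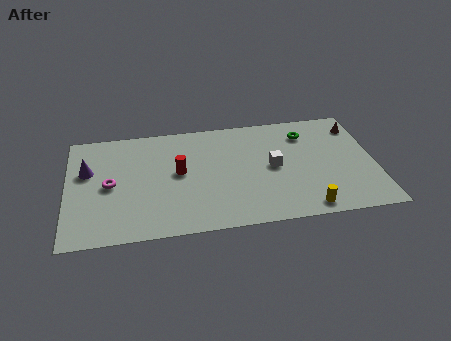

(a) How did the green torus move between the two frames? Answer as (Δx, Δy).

(-1.3, 1.3)

The green torus was at about (14.3, 5.8) and moved to about (13.0, 7.1).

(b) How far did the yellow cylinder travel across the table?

0.8

The yellow cylinder moved from about (13.2, 1.6) to (12.7, 1.0), a distance of √(0.5² + 0.6²) ≈ 0.8.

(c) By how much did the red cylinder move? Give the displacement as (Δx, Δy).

(-0.3, -3.1)

The red cylinder started near (6.3, 8.0) and ended near (6.0, 4.9).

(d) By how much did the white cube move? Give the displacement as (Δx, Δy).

(-3.2, -2.8)

The white cube was at about (14.3, 7.4) and moved to about (11.1, 4.6).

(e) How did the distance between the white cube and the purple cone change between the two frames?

-2.8

Before: roughly 12.9 units apart; after: 10.1. That's 2.8 units closer together.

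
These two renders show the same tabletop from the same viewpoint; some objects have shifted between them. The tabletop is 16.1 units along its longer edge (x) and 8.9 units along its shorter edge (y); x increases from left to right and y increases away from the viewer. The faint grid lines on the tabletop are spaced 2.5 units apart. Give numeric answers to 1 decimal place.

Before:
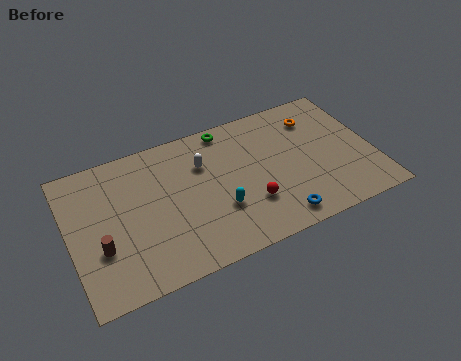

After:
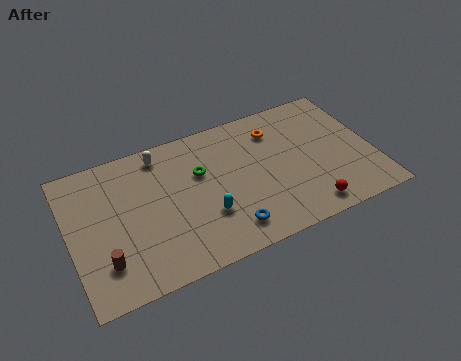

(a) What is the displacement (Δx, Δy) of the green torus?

(-1.7, -2.3)

The green torus was at about (8.7, 8.0) and moved to about (7.0, 5.7).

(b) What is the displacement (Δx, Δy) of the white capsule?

(-2.1, 1.5)

The white capsule started near (7.2, 6.2) and ended near (5.1, 7.7).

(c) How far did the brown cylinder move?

0.9

The brown cylinder moved from about (1.5, 3.1) to (1.6, 2.2), a distance of √(0.1² + 0.9²) ≈ 0.9.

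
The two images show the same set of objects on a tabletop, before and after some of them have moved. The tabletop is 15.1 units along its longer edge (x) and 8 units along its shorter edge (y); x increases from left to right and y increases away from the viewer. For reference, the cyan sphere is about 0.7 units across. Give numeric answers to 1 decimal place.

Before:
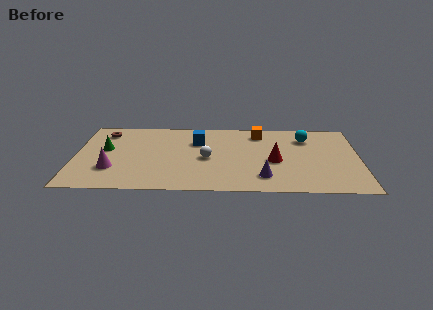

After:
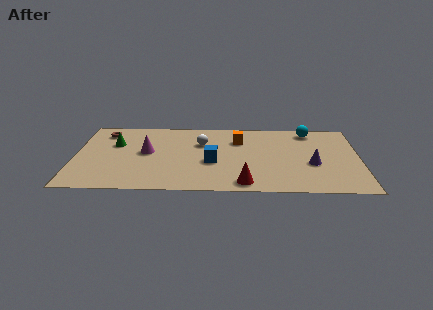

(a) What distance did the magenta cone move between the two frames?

2.6

From (2.0, 2.4) to (3.8, 4.3), the magenta cone covered √(1.8² + 1.9²) ≈ 2.6 units.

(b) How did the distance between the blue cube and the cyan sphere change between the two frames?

+0.5

The distance was about 5.8 in the first image and 6.3 in the second, so they moved 0.5 units further apart.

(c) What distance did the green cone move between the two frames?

0.8

From (1.6, 4.6) to (2.1, 5.2), the green cone covered √(0.5² + 0.6²) ≈ 0.8 units.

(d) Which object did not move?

the brown torus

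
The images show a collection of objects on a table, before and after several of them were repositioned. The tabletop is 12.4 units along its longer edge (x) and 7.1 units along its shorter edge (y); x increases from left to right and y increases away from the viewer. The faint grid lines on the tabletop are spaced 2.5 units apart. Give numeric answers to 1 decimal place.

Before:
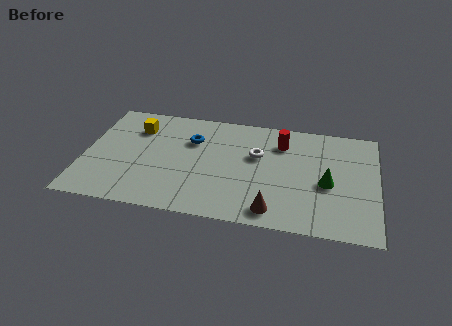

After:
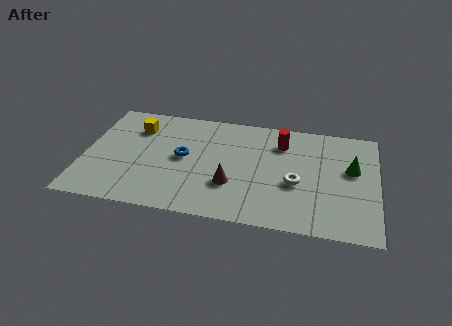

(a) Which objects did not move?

the red cylinder and the yellow cube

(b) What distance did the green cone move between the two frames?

1.5

From (10.3, 3.1) to (11.3, 4.2), the green cone covered √(1.0² + 1.1²) ≈ 1.5 units.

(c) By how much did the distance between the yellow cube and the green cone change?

+0.8

They were about 8.5 units apart before and 9.3 after — 0.8 units further apart.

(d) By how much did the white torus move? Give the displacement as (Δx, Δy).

(1.7, -1.5)

The white torus started near (7.3, 4.4) and ended near (9.0, 2.9).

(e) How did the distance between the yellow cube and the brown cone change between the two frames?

-2.2

Before: roughly 7.4 units apart; after: 5.2. That's 2.2 units closer together.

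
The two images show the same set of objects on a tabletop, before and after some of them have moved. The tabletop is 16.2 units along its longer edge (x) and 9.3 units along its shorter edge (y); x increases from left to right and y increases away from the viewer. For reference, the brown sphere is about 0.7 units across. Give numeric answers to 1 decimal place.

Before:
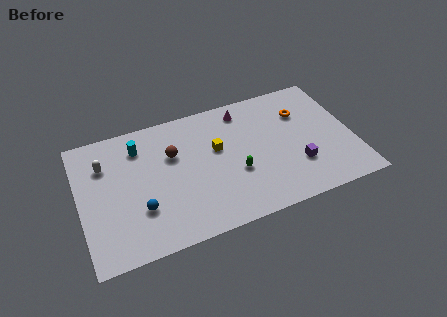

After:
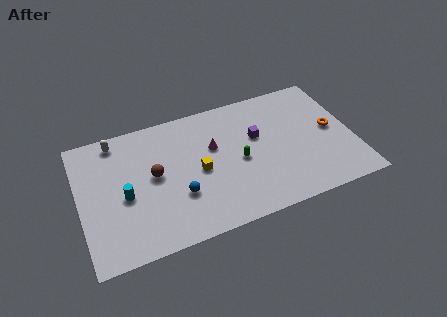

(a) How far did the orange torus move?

2.4

The orange torus was near (13.4, 6.6) before and (15.0, 4.8) after, so it travelled √(1.6² + 1.8²) ≈ 2.4 units.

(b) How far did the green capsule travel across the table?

0.9

The green capsule was near (9.1, 3.5) before and (9.4, 4.3) after, so it travelled √(0.3² + 0.8²) ≈ 0.9 units.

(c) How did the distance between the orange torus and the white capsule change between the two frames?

+1.3

Before: roughly 11.8 units apart; after: 13.1. That's 1.3 units further apart.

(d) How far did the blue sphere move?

2.3

The blue sphere was near (3.4, 2.9) before and (5.7, 3.1) after, so it travelled √(2.3² + 0.2²) ≈ 2.3 units.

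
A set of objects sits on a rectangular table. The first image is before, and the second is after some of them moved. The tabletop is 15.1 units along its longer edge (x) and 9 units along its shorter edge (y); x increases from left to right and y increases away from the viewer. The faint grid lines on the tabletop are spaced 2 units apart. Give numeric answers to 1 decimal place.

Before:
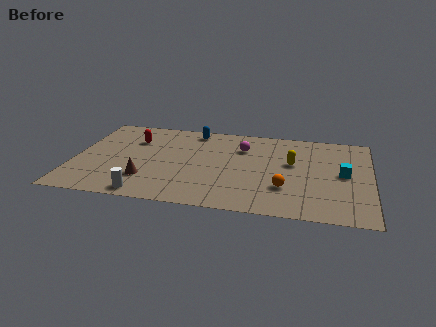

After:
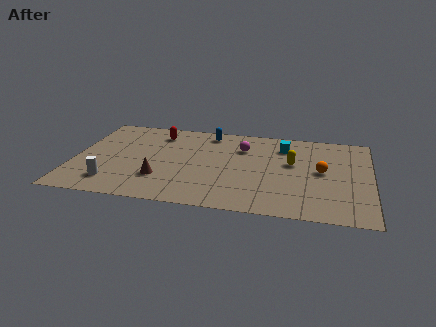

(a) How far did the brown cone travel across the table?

0.7

The brown cone was near (3.8, 2.4) before and (4.5, 2.6) after, so it travelled √(0.7² + 0.2²) ≈ 0.7 units.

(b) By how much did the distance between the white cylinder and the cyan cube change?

-0.5

The distance was about 10.5 in the first image and 10.0 in the second, so they moved 0.5 units closer together.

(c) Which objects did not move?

the magenta sphere and the yellow capsule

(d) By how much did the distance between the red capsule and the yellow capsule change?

-1.0

They were about 8.3 units apart before and 7.3 after — 1.0 units closer together.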